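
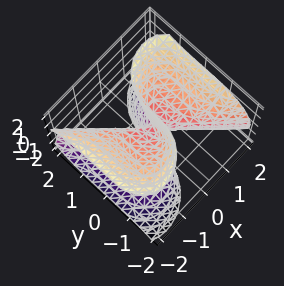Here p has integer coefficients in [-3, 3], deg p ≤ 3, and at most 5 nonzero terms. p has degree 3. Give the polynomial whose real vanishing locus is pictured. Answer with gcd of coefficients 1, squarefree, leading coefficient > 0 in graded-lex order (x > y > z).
2*x^3 - 3*x*z^2 + 2*y^3 + x*z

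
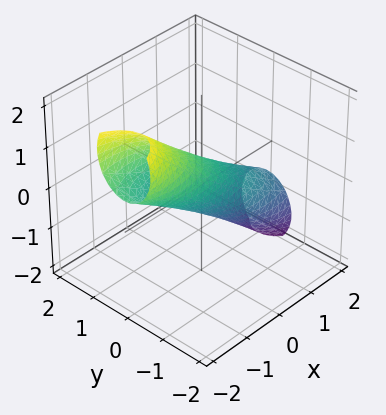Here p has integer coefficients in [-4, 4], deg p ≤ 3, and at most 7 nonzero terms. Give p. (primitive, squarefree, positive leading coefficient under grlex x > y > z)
x^2 + 3*x*z + 3*y^2 + 2*z^2 - 1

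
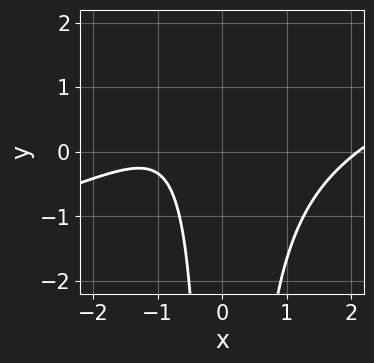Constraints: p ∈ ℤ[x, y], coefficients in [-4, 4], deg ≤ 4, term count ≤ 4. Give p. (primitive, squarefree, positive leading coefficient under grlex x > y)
x^3 - 3*x^2*y - 3*x - 3

1. Degree: a generic line meets the curve in up to 3 points, so deg p = 3.
2. Against the integer gridlines: no y-intercept at any integer in the box; the curve avoids every integer x-axis point in the box.
3. Assembling these constraints gives the stated polynomial.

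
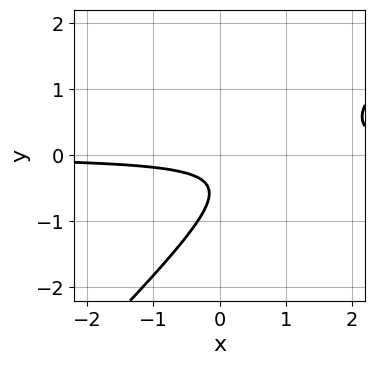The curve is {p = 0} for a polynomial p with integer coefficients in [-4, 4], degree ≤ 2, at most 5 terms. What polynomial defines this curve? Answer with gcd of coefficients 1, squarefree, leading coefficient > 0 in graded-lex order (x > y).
1. The degree is 2 — a generic line meets the curve in up to 2 points.
2. Reading off the gridlines: it misses every integer gridline on the y-axis; no x-intercept at any integer in the box.
3. Matching integer coefficients to the picture gives p.

3*x*y - 3*y^2 - 3*y - 1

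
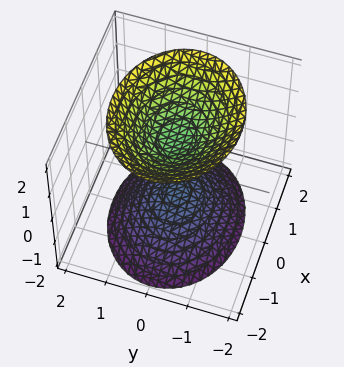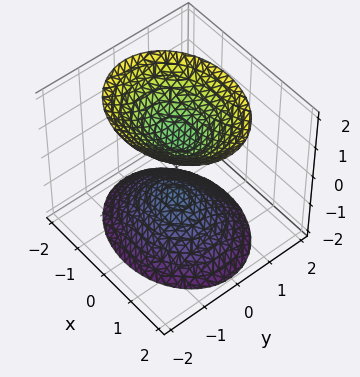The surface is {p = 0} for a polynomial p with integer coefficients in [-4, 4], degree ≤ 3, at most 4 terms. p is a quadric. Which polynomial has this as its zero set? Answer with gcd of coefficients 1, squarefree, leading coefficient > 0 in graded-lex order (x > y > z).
2*x^2 + 3*y^2 - 2*z^2 + 2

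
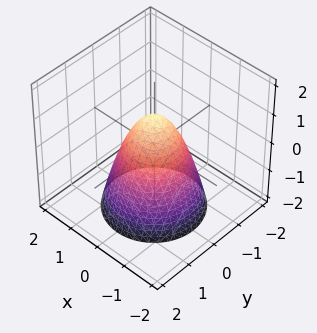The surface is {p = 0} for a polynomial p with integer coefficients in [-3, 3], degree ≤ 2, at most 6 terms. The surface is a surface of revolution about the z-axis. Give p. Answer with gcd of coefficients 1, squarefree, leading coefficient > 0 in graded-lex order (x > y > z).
3*x^2 + 3*y^2 + 2*z - 2

First, the degree is 2 — the shape is more complex than any degree-1 surface.
Next, symmetry: every cross-section ⟂ z is a circle, so x, y appear only via x² + y².
Then, from the visible intercepts: a circular section at z = -1 has radius between 1 and 2; one z-axis crossing is at z = 1.
Finally, putting this together gives p.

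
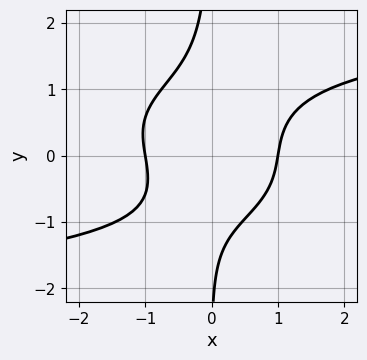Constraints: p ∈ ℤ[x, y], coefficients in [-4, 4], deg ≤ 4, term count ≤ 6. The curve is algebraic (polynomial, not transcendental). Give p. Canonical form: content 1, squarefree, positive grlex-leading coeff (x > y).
3*x*y^3 - 3*x^2 + y + 3

1. The degree is 4 — no degree-3 curve has this shape.
2. Observable constraints: the curve avoids every integer y-axis point in the box; the x-axis gridline crossings are at x ∈ {-1, 1}.
3. These observations pin down the coefficients.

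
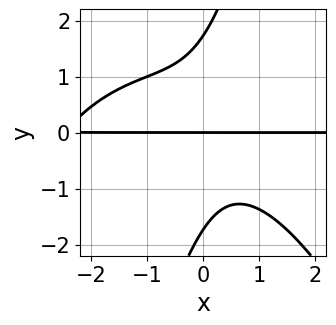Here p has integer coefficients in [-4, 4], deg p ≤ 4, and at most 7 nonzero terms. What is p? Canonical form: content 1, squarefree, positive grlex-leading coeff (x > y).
x^3*y + 2*x^2*y + 3*x*y^2 - y^3 + 3*y

(a) Degree: no degree-3 curve has this shape, so deg p = 4.
(b) Checking where it meets the axes: the visible x-axis segment lies entirely on the curve; it meets the y-axis at y = 0 (among the integer gridlines).
(c) Matching integer coefficients to the picture gives p.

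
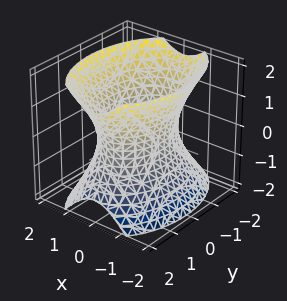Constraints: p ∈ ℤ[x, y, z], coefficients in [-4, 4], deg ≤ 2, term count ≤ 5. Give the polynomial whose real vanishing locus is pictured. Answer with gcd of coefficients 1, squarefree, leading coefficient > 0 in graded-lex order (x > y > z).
2*x^2 + y^2 - z^2 - 2

Degree: an hourglass — one-sheet hyperboloid; a quadric, so deg p = 2.
Symmetries: mirror symmetry x ↦ −x ⇒ only even powers of x; it's symmetric under z → −z, forcing even powers of z; the y ↦ −y reflection is a symmetry, so y appears only in even powers.
Against the integer gridlines: it misses every integer gridline on the z-axis; among the integer gridlines, it crosses the x-axis at x ∈ {-1, 1}.
Putting this together gives p.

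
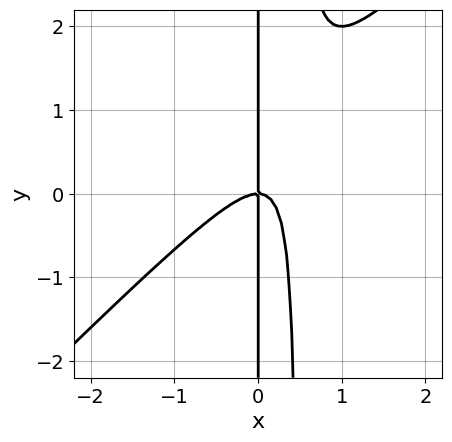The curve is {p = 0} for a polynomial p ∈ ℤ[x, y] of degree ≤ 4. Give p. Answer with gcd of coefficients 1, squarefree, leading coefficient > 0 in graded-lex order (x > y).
First, the degree is 3 — a generic line meets the curve in up to 3 points.
Next, against the integer gridlines: it meets the x-axis at x = 0 (among the integer gridlines); every point of the y-axis in the box is on the curve.
Finally, fitting integer coefficients to these (and the overall shape) gives p.

2*x^3 - 2*x^2*y + x*y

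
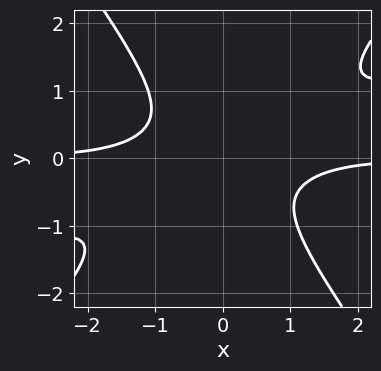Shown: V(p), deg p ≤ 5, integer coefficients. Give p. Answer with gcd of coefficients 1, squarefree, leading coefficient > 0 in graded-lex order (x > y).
1. The degree is 4 — no degree-3 curve has this shape.
2. Checking where it meets the axes: no y-intercept at any integer in the box; no x-intercept at any integer in the box.
3. These observations pin down the coefficients.

x^3*y - 3*x^2*y^2 + 2*y^4 + 2*y^2 + 1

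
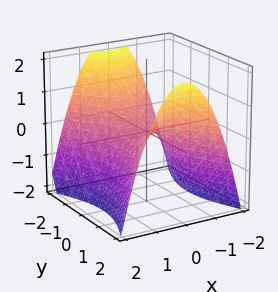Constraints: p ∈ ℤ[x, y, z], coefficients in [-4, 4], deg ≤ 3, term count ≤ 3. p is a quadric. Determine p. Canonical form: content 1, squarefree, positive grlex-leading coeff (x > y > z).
(a) The degree is 2 — a saddle surface; a quadric.
(b) Symmetries: mirror symmetry x ↦ −x ⇒ only even powers of x; mirror symmetry y ↦ −y ⇒ only even powers of y.
(c) From the axis intercepts and sections: it meets the z-axis at z = 0 (among the integer gridlines); it crosses the y-axis at the gridline y = 0; it meets the x-axis at x = 0 (among the integer gridlines).
(d) Together with the visible shape, these determine p as stated.

2*x^2 - y^2 + 2*z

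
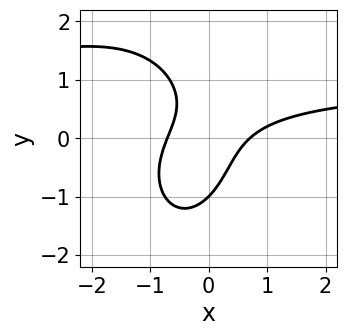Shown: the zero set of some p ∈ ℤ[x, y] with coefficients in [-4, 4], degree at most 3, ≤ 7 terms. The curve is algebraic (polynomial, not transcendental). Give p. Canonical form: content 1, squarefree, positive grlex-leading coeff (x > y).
(a) Degree: no degree-2 curve has this shape, so deg p = 3.
(b) From the visible intercepts: one y-axis crossing is at y = -1.
(c) Assembling these constraints gives the stated polynomial.

2*x^2*y + y^3 - 2*x^2 + 3*x*y + 1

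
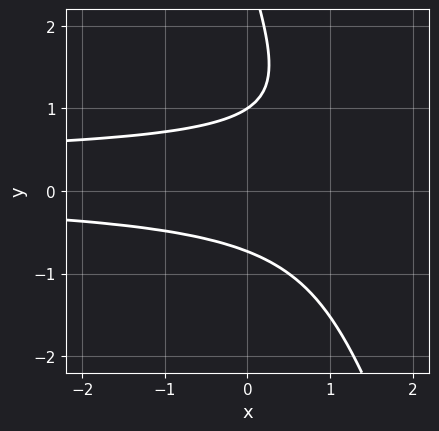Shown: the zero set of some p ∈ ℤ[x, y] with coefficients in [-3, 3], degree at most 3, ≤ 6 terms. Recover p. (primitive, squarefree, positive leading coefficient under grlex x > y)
3*x*y^2 + y^3 - x*y - 3*y^2 + 2

(a) deg p = 3.
(b) Observable constraints: the curve avoids every integer x-axis point in the box; it crosses the y-axis at the gridline y = 1.
(c) Together with the visible shape, these determine p as stated.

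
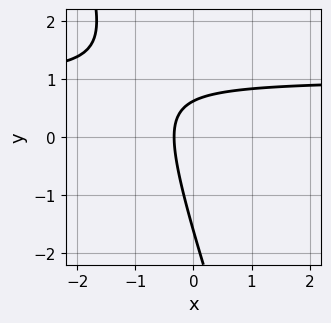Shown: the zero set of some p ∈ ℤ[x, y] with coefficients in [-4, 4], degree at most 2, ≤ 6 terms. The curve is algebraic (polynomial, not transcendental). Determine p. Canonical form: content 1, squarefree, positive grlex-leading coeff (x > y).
3*x*y + y^2 - 3*x + y - 1

First, degree: the shape is more complex than any degree-1 curve, so deg p = 2.
Finally, putting this together gives p.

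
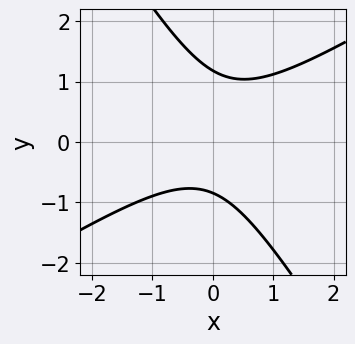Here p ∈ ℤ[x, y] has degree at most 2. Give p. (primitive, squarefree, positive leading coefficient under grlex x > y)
Degree: no degree-1 curve has this shape, so deg p = 2.
Reading off the gridlines: no x-intercept at any integer in the box.
Putting this together gives p.

3*x^2 - 3*x*y - 3*y^2 + y + 3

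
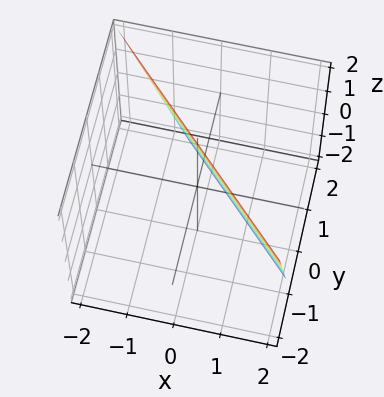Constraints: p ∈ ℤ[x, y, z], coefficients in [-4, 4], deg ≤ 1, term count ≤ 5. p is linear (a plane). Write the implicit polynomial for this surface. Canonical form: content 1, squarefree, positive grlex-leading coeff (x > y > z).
3*x + 3*y + z - 2

First, deg p = 1. Every cross-section is a straight line — this is a plane.
Then, observable constraints: it crosses the z-axis at the gridline z = 2.
Finally, fitting integer coefficients to these (and the overall shape) gives p.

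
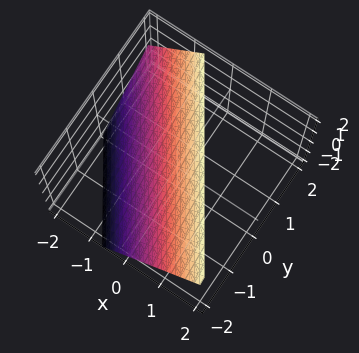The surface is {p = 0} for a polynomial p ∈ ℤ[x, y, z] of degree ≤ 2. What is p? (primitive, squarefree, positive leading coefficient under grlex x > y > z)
1. The degree is 1 — the surface is flat (a plane).
2. Against the integer gridlines: it crosses the y-axis at the gridline y = -1; one z-axis crossing is at z = 1.
3. Fitting integer coefficients to these (and the overall shape) gives p.

3*x + 2*y - 2*z + 2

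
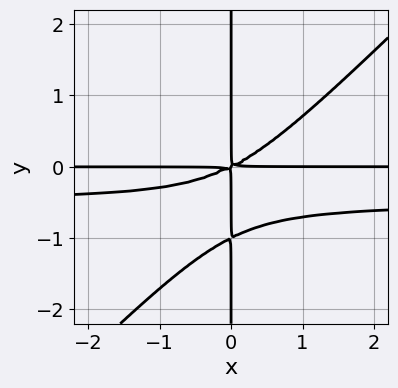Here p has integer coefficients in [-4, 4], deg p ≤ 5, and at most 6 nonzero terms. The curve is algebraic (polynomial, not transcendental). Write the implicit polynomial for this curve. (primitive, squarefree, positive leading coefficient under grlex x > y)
First, degree: no degree-3 curve has this shape, so deg p = 4.
Next, from the visible intercepts: the visible x-axis segment lies entirely on the curve; every point of the y-axis in the box is on the curve.
Finally, matching integer coefficients to the picture gives p.

2*x^2*y^2 - 2*x*y^3 + x^2*y - 2*x*y^2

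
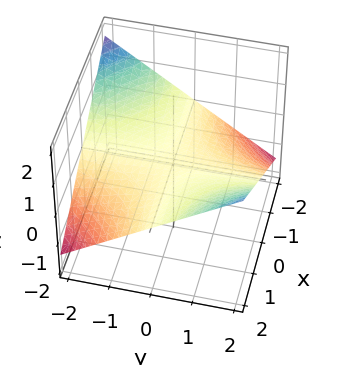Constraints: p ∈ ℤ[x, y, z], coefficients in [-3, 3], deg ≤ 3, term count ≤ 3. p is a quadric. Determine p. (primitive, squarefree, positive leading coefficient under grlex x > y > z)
x*y - 3*z

(a) deg p = 2. A saddle surface; a quadric.
(b) Observable constraints: the visible x-axis segment lies entirely on the surface; the visible y-axis segment lies entirely on the surface.
(c) Fitting integer coefficients to these (and the overall shape) gives p.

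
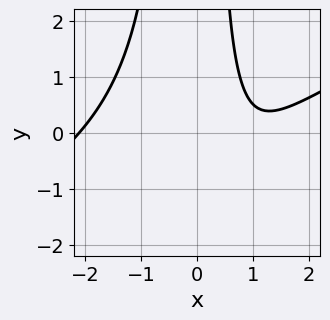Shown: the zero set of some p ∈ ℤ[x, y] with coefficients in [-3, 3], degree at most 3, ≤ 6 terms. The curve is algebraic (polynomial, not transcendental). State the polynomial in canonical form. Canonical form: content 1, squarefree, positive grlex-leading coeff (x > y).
(a) deg p = 3. No degree-2 curve has this shape.
(b) Against the integer gridlines: the curve avoids every integer y-axis point in the box; no x-intercept at any integer in the box.
(c) Fitting integer coefficients to these (and the overall shape) gives p.

x^3 - 2*x^2*y - 3*x + 3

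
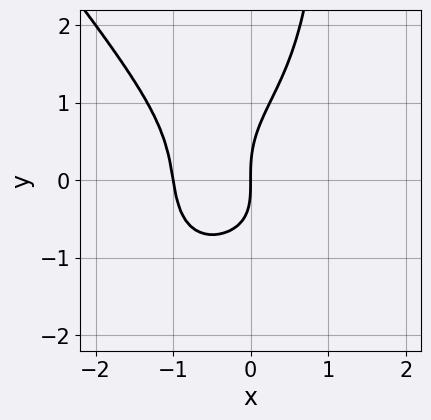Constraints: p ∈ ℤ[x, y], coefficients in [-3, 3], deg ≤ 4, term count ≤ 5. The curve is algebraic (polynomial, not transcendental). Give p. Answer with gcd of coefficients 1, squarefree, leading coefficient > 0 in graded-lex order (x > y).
(a) deg p = 4. A generic line meets the curve in up to 4 points.
(b) Observable constraints: the x-axis gridline crossings are at x ∈ {-1, 0}; it crosses the y-axis at the gridline y = 0.
(c) The integer polynomial consistent with all of this is the stated p.

2*x^4 + x*y^3 - y^3 + x*y + 2*x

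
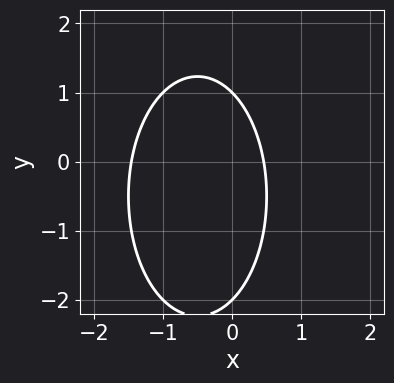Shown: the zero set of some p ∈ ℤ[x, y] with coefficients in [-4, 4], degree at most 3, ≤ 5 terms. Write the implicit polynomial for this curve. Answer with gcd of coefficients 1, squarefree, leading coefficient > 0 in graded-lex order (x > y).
(a) deg p = 2. The shape is more complex than any degree-1 curve.
(b) From the visible intercepts: the y-axis gridline crossings are at y ∈ {-2, 1}.
(c) Putting this together gives p.

3*x^2 + y^2 + 3*x + y - 2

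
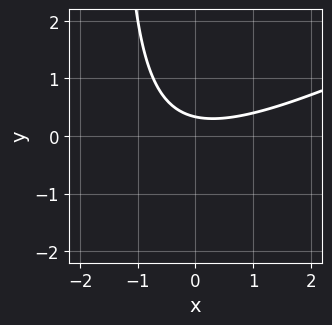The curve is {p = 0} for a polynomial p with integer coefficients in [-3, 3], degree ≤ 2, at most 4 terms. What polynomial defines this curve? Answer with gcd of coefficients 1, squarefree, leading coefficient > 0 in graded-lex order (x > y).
x^2 - 2*x*y - 3*y + 1

deg p = 2.
From the visible intercepts: no x-intercept at any integer in the box.
These observations pin down the coefficients.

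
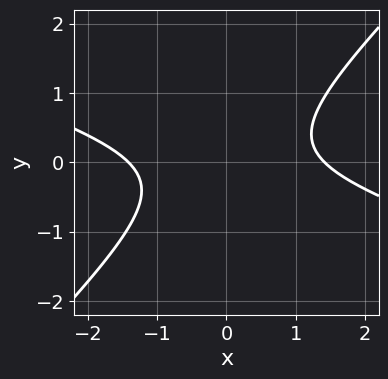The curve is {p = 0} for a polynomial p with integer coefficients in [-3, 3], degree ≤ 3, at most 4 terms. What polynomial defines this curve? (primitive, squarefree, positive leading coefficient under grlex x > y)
First, degree: the shape is more complex than any degree-1 curve, so deg p = 2.
Then, against the integer gridlines: no y-intercept at any integer in the box.
Finally, putting this together gives p.

x^2 + 2*x*y - 3*y^2 - 2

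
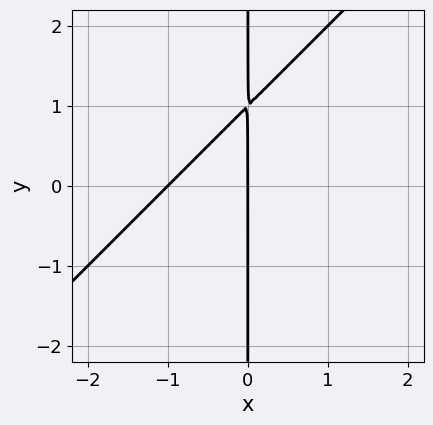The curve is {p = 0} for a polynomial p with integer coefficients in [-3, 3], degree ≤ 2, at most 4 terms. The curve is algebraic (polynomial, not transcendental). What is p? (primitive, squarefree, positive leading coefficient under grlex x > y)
deg p = 2. A generic line meets the curve in up to 2 points.
Reading off the gridlines: among the integer gridlines, it crosses the x-axis at x ∈ {-1, 0}; the visible y-axis segment lies entirely on the curve.
These observations pin down the coefficients.

x^2 - x*y + x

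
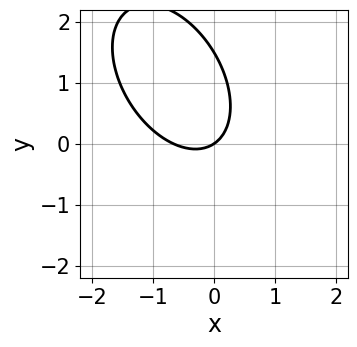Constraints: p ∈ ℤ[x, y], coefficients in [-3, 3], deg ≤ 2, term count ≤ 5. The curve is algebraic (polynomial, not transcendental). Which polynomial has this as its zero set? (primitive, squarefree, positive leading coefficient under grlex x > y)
3*x^2 + 2*x*y + 2*y^2 + 2*x - 3*y

First, deg p = 2.
Then, checking where it meets the axes: one y-axis crossing is at y = 0; it meets the x-axis at x = 0 (among the integer gridlines).
Finally, fitting integer coefficients to these (and the overall shape) gives p.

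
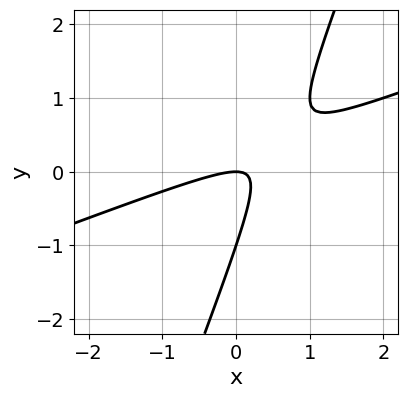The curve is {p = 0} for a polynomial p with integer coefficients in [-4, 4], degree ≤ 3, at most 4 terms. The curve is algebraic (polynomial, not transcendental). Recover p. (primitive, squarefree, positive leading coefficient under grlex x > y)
(a) deg p = 2. No degree-1 curve has this shape.
(b) From the axis intercepts and sections: it meets the x-axis at x = 0 (among the integer gridlines); among the integer gridlines, it crosses the y-axis at y ∈ {-1, 0}.
(c) Solving for integer coefficients yields p as stated.

x^2 - 3*x*y + y^2 + y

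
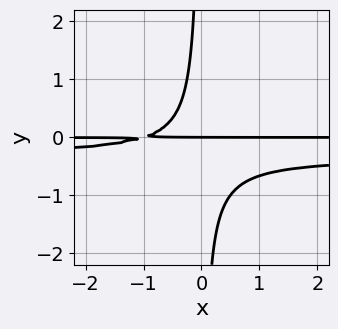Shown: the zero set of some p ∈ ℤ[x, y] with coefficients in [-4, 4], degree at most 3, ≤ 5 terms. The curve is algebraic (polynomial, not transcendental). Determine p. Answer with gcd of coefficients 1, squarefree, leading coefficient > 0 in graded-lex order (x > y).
3*x*y^2 + x*y + y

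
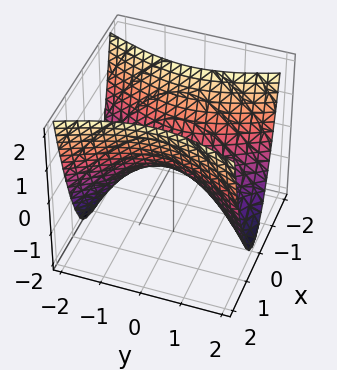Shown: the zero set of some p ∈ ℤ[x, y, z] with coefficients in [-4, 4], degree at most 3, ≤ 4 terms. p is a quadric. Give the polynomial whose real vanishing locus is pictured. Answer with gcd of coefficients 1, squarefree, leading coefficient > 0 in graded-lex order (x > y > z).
1. Degree: a saddle surface; a quadric, so deg p = 2.
2. Symmetries: mirror symmetry y ↦ −y ⇒ only even powers of y; the x ↦ −x reflection is a symmetry, so x appears only in even powers.
3. Against the integer gridlines: it crosses the y-axis at the gridline y = 0; it meets the x-axis at x = 0 (among the integer gridlines); it meets the z-axis at z = 0 (among the integer gridlines).
4. Fitting integer coefficients to these (and the overall shape) gives p.

3*x^2 - y^2 - 2*z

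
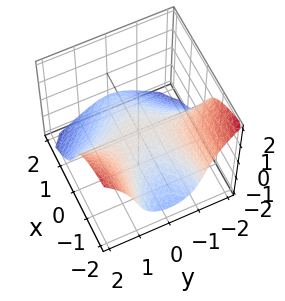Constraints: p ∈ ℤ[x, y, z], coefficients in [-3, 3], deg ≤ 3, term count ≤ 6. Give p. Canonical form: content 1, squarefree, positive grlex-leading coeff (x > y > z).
2*x*y^2 + z^3 + x^2 + 3*z

First, deg p = 3. A generic line meets the surface in up to 3 points.
Then, against the integer gridlines: every point of the y-axis in the box is on the surface; it crosses the z-axis at the gridline z = 0; it crosses the x-axis at the gridline x = 0.
Finally, together with the visible shape, these determine p as stated.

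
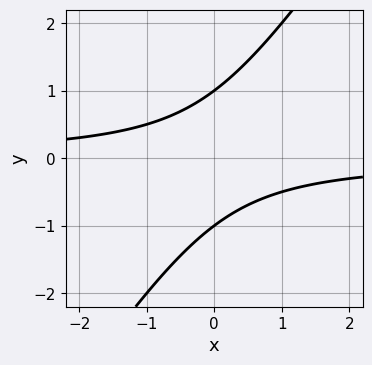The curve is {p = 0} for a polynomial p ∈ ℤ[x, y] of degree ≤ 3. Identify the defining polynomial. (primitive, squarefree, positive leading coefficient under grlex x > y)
3*x*y - 2*y^2 + 2

1. deg p = 2. No degree-1 curve has this shape.
2. Observable constraints: the y-axis gridline crossings are at y ∈ {-1, 1}; the curve avoids every integer x-axis point in the box.
3. Assembling these constraints gives the stated polynomial.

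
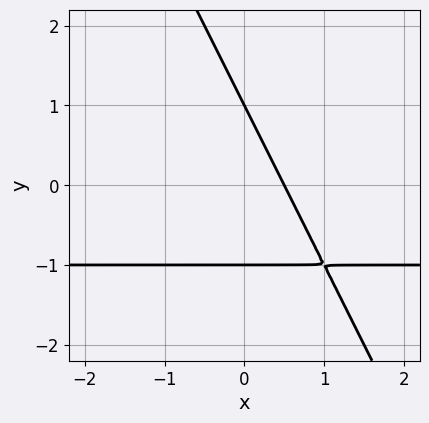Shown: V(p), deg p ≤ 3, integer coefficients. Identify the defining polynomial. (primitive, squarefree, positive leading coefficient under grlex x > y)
First, the degree is 2 — the shape is more complex than any degree-1 curve.
Then, checking where it meets the axes: the y-axis gridline crossings are at y ∈ {-1, 1}.
Finally, assembling these constraints gives the stated polynomial.

2*x*y + y^2 + 2*x - 1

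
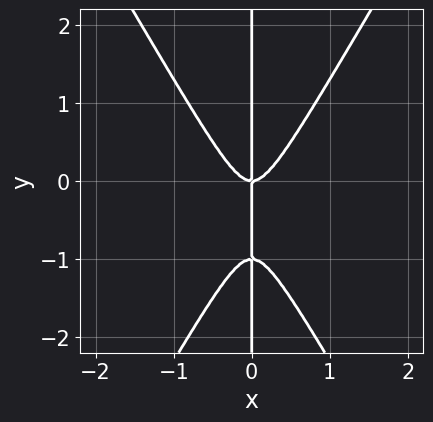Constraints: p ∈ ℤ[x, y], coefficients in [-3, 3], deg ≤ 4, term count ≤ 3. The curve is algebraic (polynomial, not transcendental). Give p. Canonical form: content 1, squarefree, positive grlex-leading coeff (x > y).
First, deg p = 3. No degree-2 curve has this shape.
Then, from the axis intercepts and sections: every point of the y-axis in the box is on the curve; it crosses the x-axis at the gridline x = 0.
Finally, assembling these constraints gives the stated polynomial.

3*x^3 - x*y^2 - x*y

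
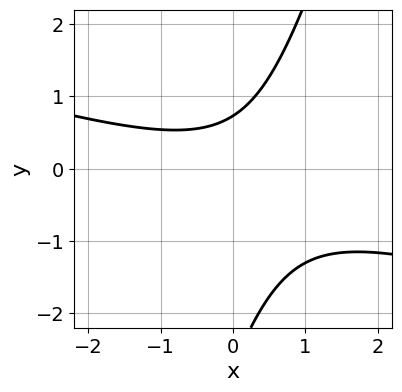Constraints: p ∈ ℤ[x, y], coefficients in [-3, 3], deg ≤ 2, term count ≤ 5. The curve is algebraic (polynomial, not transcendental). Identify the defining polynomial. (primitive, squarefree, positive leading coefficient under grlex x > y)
x^2 + 3*x*y - y^2 - 2*y + 2

First, the degree is 2 — a generic line meets the curve in up to 2 points.
Next, checking where it meets the axes: the curve avoids every integer x-axis point in the box.
Finally, assembling these constraints gives the stated polynomial.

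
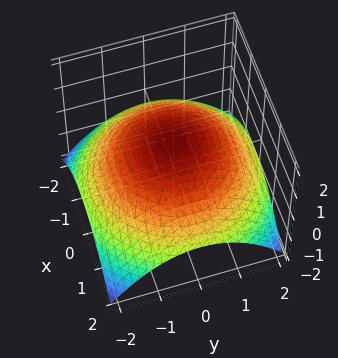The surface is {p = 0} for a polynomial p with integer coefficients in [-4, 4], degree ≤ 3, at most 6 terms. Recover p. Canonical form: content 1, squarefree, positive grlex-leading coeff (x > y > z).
x^2 + y^2 + 3*z - 3

The degree is 2 — a generic line meets the surface in up to 2 points.
Symmetries: the z-axis is an axis of rotation, so x and y enter only as x² + y².
From the visible intercepts: a circular section at z = 0 has radius between 1 and 2; one z-axis crossing is at z = 1.
Matching integer coefficients to the picture gives p.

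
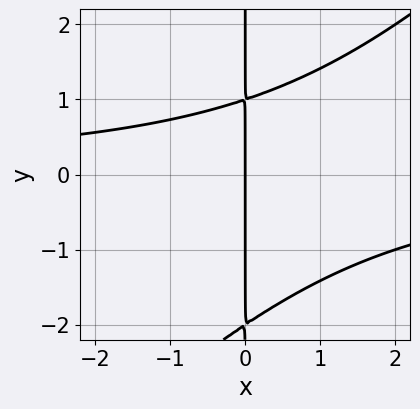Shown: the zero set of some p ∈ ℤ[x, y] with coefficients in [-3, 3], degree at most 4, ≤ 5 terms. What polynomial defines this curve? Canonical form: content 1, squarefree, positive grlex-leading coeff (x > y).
deg p = 3. A generic line meets the curve in up to 3 points.
Observable constraints: every point of the y-axis in the box is on the curve; one x-axis crossing is at x = 0.
Putting this together gives p.

x^2*y - x*y^2 - x*y + 2*x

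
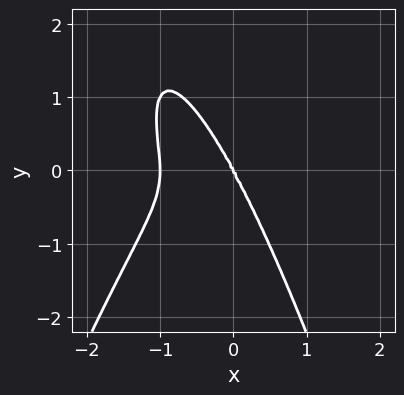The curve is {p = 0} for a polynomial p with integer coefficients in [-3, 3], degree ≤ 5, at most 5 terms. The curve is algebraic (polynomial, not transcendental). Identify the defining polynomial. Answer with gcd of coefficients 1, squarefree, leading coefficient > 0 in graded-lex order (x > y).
3*x^4 + 3*x^3 + x*y^2 + y^3

(a) Degree: the shape is more complex than any degree-3 curve, so deg p = 4.
(b) Checking where it meets the axes: it meets the y-axis at y = 0 (among the integer gridlines); the x-axis gridline crossings are at x ∈ {-1, 0}.
(c) Assembling these constraints gives the stated polynomial.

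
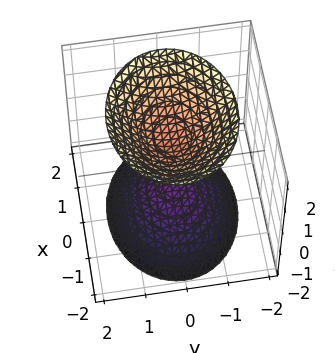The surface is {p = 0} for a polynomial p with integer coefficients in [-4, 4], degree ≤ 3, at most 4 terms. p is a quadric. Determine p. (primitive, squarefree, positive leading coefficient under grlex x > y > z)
2*x^2 + 3*y^2 - 2*z^2 + 2

(a) The picture has 2 separate pieces. They look like related sheets of one shape, so recover p as a whole.
(b) The degree is 2 — two sheets facing apart; a quadric.
(c) Symmetries: the y ↦ −y reflection is a symmetry, so y appears only in even powers; it's symmetric under z → −z, forcing even powers of z; the x ↦ −x reflection is a symmetry, so x appears only in even powers.
(d) Against the integer gridlines: it misses every integer gridline on the x-axis; it misses every integer gridline on the y-axis; the z-axis gridline crossings are at z ∈ {-1, 1}.
(e) Putting this together gives p.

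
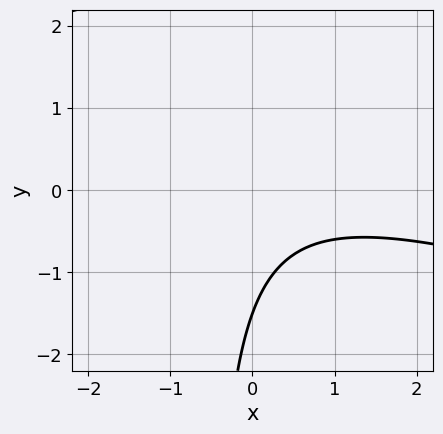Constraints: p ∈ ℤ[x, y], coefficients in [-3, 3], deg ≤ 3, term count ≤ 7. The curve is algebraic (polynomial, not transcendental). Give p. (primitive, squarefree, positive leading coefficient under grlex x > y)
x^2 + 3*x*y - x + 2*y + 3

The degree is 2 — the shape is more complex than any degree-1 curve.
Observable constraints: no x-intercept at any integer in the box.
Solving for integer coefficients yields p as stated.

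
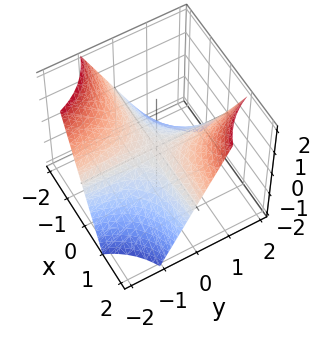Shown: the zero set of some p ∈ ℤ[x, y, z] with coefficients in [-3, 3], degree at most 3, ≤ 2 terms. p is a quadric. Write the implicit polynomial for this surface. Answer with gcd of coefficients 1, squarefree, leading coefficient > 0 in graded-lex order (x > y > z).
x*y - z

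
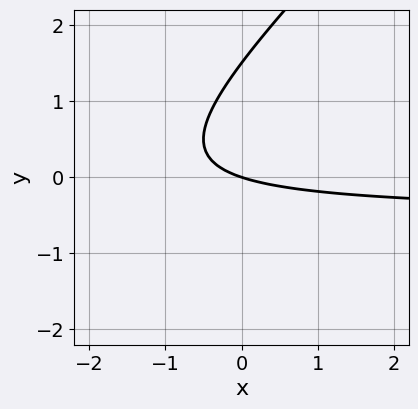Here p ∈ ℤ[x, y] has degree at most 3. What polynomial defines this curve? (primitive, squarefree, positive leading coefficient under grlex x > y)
Degree: the shape is more complex than any degree-1 curve, so deg p = 2.
Reading off the gridlines: it meets the x-axis at x = 0 (among the integer gridlines); it crosses the y-axis at the gridline y = 0.
Together with the visible shape, these determine p as stated.

2*x*y - 2*y^2 + x + 3*y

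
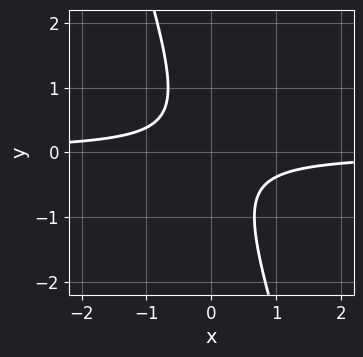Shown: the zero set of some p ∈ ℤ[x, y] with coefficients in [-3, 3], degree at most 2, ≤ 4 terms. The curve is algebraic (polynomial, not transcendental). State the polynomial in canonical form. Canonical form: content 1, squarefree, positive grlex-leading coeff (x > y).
3*x*y + y^2 + 1

Degree: a generic line meets the curve in up to 2 points, so deg p = 2.
From the axis intercepts and sections: the curve avoids every integer x-axis point in the box; it misses every integer gridline on the y-axis.
Together with the visible shape, these determine p as stated.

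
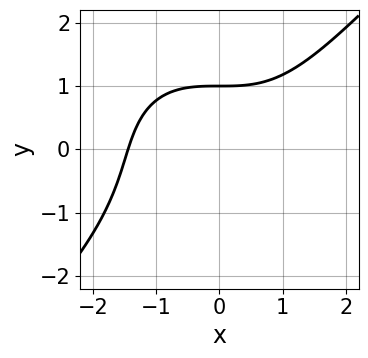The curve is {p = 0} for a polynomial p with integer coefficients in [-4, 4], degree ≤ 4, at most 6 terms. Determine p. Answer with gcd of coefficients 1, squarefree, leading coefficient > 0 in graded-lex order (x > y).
The degree is 3 — a generic line meets the curve in up to 3 points.
Observable constraints: it crosses the y-axis at the gridline y = 1.
Putting this together gives p.

x^3 - y^3 - 2*y + 3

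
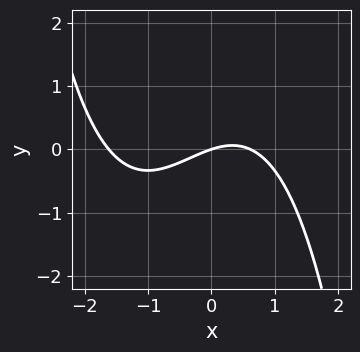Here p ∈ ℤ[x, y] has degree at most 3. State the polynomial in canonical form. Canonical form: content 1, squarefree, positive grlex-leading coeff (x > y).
(a) The degree is 3 — a generic line meets the curve in up to 3 points.
(b) Observable constraints: it meets the y-axis at y = 0 (among the integer gridlines); it meets the x-axis at x = 0 (among the integer gridlines).
(c) Together with the visible shape, these determine p as stated.

x^3 + x^2 - x + 3*y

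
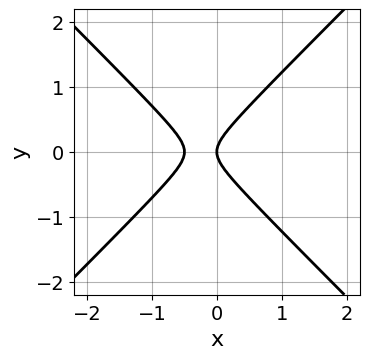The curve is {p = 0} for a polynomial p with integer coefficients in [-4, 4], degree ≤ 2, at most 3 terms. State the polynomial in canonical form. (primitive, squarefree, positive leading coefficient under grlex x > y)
1. The degree is 2 — the shape is more complex than any degree-1 curve.
2. Symmetries: mirror symmetry y ↦ −y ⇒ only even powers of y.
3. From the visible intercepts: it crosses the x-axis at the gridline x = 0; it meets the y-axis at y = 0 (among the integer gridlines).
4. Matching integer coefficients to the picture gives p.

2*x^2 - 2*y^2 + x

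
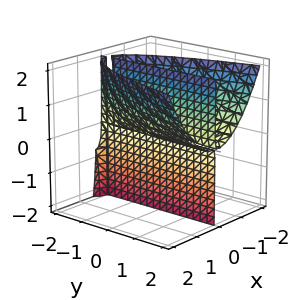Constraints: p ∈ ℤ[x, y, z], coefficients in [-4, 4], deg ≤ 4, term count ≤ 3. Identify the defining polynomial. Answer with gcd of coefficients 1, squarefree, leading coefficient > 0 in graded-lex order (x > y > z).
1. There are 3 components.
2. deg p = 3.
3. From the axis intercepts and sections: the visible z-axis segment lies entirely on the surface; the visible y-axis segment lies entirely on the surface; one x-axis crossing is at x = 0.
4. The integer polynomial consistent with all of this is the stated p.

2*x^3 - x*y*z - 2*x*z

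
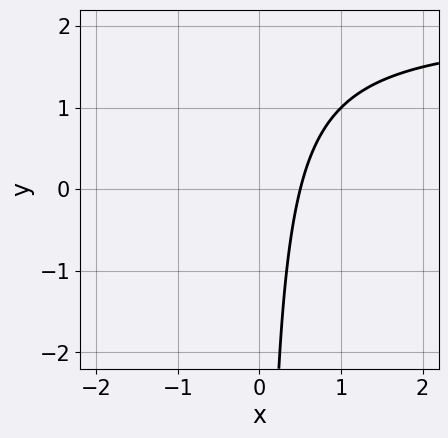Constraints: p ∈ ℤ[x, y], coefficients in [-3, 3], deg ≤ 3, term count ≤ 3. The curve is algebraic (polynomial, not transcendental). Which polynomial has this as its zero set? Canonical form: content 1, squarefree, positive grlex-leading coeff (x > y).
x*y - 2*x + 1

(a) Degree: a generic line meets the curve in up to 2 points, so deg p = 2.
(b) From the visible intercepts: the curve avoids every integer y-axis point in the box.
(c) Solving for integer coefficients yields p as stated.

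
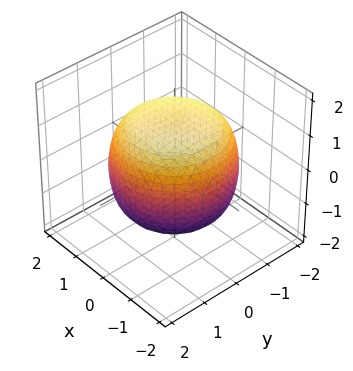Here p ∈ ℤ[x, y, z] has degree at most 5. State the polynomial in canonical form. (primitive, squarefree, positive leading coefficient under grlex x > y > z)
x^4 + 2*x^2*y^2 + y^4 - x^2 - y^2 + 2*z^2 - 3

(a) Degree: a generic line meets the surface in up to 4 points, so deg p = 4.
(b) Symmetries: the surface is invariant under rotation about z: p = q(x² + y², z).
(c) Against the integer gridlines: a circular section at z = -1 has radius between 1 and 2.
(d) Putting this together gives p.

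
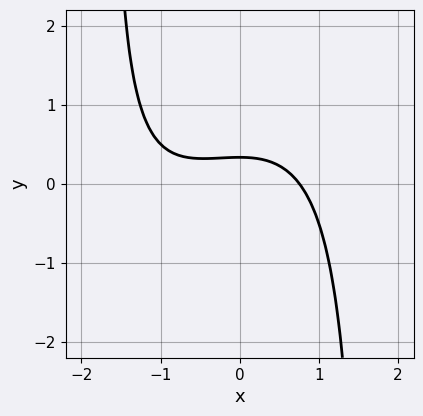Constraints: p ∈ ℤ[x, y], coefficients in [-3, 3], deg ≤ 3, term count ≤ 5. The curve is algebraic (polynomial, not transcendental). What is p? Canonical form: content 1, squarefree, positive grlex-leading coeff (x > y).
First, degree: the shape is more complex than any degree-2 curve, so deg p = 3.
Finally, matching integer coefficients to the picture gives p.

x^3 - x^2*y + x^2 + 3*y - 1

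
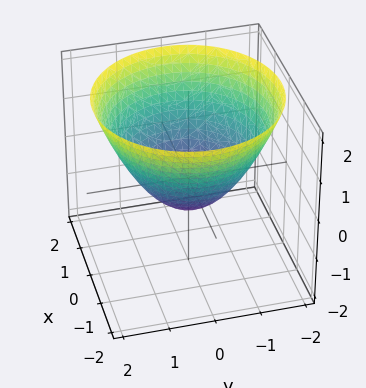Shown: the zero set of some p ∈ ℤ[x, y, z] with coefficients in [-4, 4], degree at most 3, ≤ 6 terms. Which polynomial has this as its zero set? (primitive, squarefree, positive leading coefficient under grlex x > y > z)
2*x^2 + 2*y^2 - 3*z - 2

(a) The degree is 2 — the shape is more complex than any degree-1 surface.
(b) Symmetries: the surface is invariant under rotation about z: p = q(x² + y², z).
(c) Against the integer gridlines: among the integer gridlines, it crosses the y-axis at y ∈ {-1, 1}; the x-axis gridline crossings are at x ∈ {-1, 1}; a circular section at z = 0 has radius exactly 1.
(d) Putting this together gives p.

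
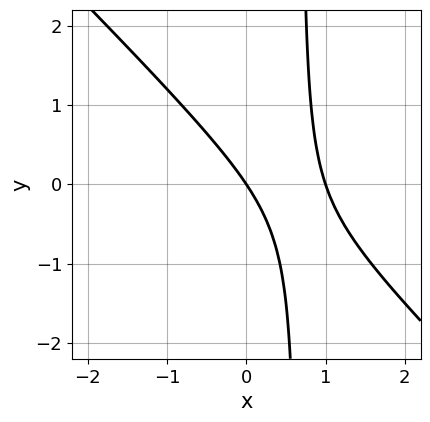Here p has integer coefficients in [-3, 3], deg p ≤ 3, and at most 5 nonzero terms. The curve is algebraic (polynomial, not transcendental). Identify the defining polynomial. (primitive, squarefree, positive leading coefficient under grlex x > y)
First, deg p = 2.
Next, from the axis intercepts and sections: it crosses the y-axis at the gridline y = 0; among the integer gridlines, it crosses the x-axis at x ∈ {0, 1}.
Finally, putting this together gives p.

3*x^2 + 3*x*y - 3*x - 2*y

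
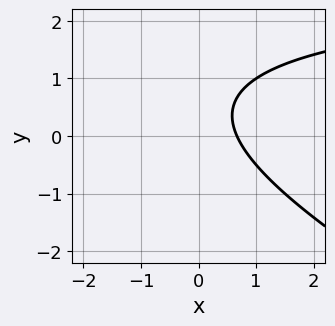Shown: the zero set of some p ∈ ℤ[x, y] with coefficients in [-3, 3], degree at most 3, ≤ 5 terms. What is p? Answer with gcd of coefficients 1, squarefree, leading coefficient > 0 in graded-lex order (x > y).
First, degree: no degree-1 curve has this shape, so deg p = 2.
Next, against the integer gridlines: the curve avoids every integer y-axis point in the box.
Finally, these observations pin down the coefficients.

x*y + 2*y^2 - 3*x - 2*y + 2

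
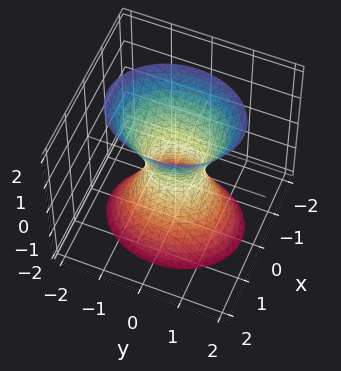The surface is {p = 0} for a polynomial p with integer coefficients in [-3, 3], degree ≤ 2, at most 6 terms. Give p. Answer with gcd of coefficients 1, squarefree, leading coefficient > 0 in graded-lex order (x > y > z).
3*x^2 + 2*y^2 - z^2 - 1

deg p = 2.
Symmetries: mirror symmetry z ↦ −z ⇒ only even powers of z; it's symmetric under y → −y, forcing even powers of y; the x ↦ −x reflection is a symmetry, so x appears only in even powers.
Checking where it meets the axes: it misses every integer gridline on the z-axis.
Solving for integer coefficients yields p as stated.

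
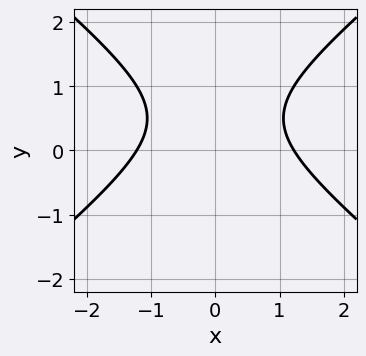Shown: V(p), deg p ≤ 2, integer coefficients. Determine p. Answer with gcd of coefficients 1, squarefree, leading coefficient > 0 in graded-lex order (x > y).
(a) The degree is 2 — the shape is more complex than any degree-1 curve.
(b) Symmetries: mirror symmetry x ↦ −x ⇒ only even powers of x.
(c) Against the integer gridlines: no y-intercept at any integer in the box.
(d) Assembling these constraints gives the stated polynomial.

2*x^2 - 3*y^2 + 3*y - 3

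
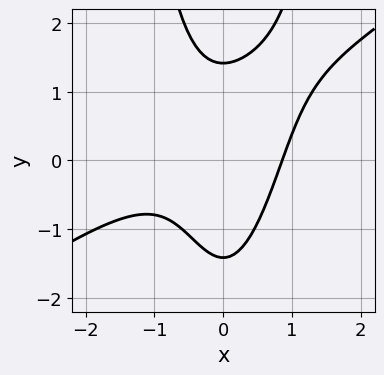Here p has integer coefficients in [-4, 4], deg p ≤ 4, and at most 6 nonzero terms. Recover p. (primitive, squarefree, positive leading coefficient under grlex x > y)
2*x^3 - 3*x^2*y + x^2 + y^2 - 2

1. deg p = 3. A generic line meets the curve in up to 3 points.
2. Putting this together gives p.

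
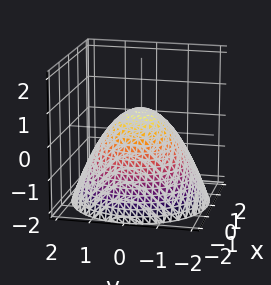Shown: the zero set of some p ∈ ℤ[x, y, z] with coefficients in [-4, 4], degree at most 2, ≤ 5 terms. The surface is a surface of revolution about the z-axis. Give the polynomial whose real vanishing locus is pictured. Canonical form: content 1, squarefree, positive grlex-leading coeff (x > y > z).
2*x^2 + 2*y^2 + 3*z - 2

(a) Degree: no degree-1 surface has this shape, so deg p = 2.
(b) Symmetries: rotational symmetry about the z-axis ⇒ p depends on x, y only through x² + y².
(c) From the visible intercepts: the y-axis gridline crossings are at y ∈ {-1, 1}; among the integer gridlines, it crosses the x-axis at x ∈ {-1, 1}; a circular section at z = -1 has radius between 1 and 2.
(d) Matching integer coefficients to the picture gives p.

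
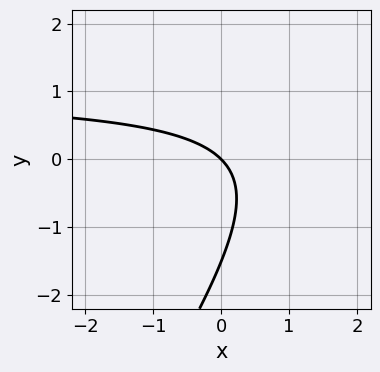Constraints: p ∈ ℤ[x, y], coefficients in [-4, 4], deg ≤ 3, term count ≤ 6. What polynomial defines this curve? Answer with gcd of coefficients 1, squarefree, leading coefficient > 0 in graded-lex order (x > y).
3*x*y - 2*y^2 - 3*x - 3*y

(a) Degree: no degree-1 curve has this shape, so deg p = 2.
(b) Reading off the gridlines: one y-axis crossing is at y = 0; it meets the x-axis at x = 0 (among the integer gridlines).
(c) Together with the visible shape, these determine p as stated.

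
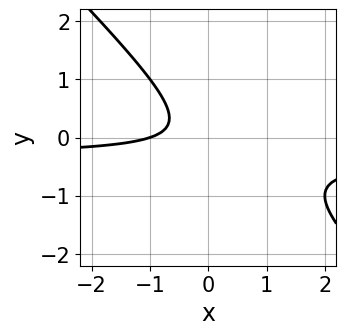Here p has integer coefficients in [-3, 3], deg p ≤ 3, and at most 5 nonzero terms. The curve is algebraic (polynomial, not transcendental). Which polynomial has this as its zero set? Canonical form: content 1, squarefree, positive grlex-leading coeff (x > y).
3*x*y + 3*y^2 + x + 1

(a) Degree: no degree-1 curve has this shape, so deg p = 2.
(b) Against the integer gridlines: it misses every integer gridline on the y-axis; it meets the x-axis at x = -1 (among the integer gridlines).
(c) Assembling these constraints gives the stated polynomial.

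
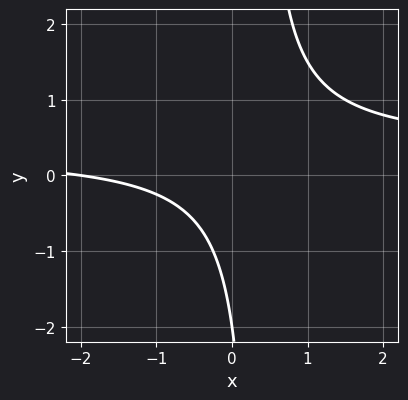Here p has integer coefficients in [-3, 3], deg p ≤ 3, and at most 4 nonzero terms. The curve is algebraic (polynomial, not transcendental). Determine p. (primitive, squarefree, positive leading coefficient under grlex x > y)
3*x*y - x - y - 2

First, the degree is 2 — a generic line meets the curve in up to 2 points.
Then, against the integer gridlines: it crosses the x-axis at the gridline x = -2; one y-axis crossing is at y = -2.
Finally, solving for integer coefficients yields p as stated.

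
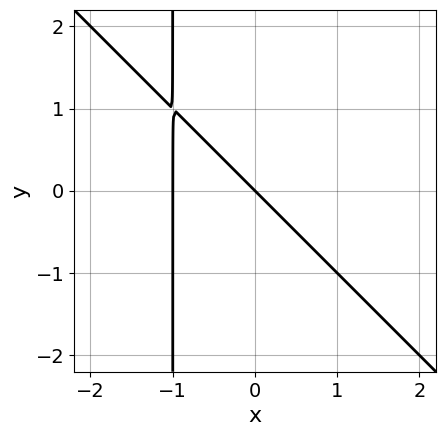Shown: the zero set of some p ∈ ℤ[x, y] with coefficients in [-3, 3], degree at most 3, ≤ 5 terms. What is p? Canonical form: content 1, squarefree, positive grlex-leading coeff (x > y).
1. Degree: the shape is more complex than any degree-1 curve, so deg p = 2.
2. From the axis intercepts and sections: among the integer gridlines, it crosses the x-axis at x ∈ {-1, 0}; it crosses the y-axis at the gridline y = 0.
3. Putting this together gives p.

x^2 + x*y + x + y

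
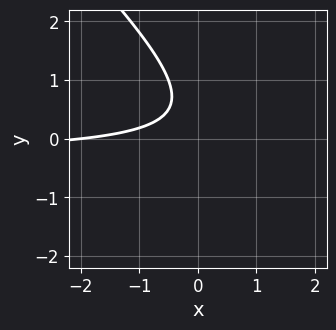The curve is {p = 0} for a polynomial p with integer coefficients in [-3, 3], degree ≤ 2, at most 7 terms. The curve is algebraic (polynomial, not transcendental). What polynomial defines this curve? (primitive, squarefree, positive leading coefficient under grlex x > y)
3*x*y + 3*y^2 + x - 3*y + 2

(a) The degree is 2 — no degree-1 curve has this shape.
(b) From the axis intercepts and sections: it meets the x-axis at x = -2 (among the integer gridlines); it misses every integer gridline on the y-axis.
(c) Fitting integer coefficients to these (and the overall shape) gives p.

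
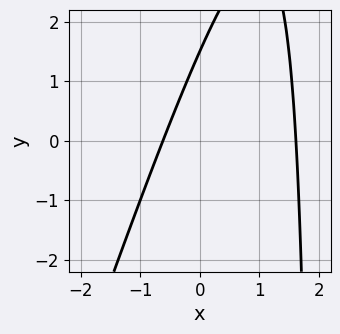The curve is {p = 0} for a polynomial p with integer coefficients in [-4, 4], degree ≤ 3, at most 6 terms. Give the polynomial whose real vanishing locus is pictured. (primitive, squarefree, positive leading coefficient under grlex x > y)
3*x^2 - x*y - 3*x + 2*y - 3

(a) deg p = 2. No degree-1 curve has this shape.
(b) Solving for integer coefficients yields p as stated.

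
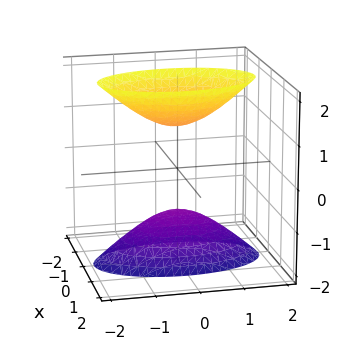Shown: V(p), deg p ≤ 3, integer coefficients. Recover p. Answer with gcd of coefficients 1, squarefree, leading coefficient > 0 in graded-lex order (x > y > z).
(a) There are 2 components. Treating them together as one polynomial.
(b) Degree: two sheets facing apart; a quadric, so deg p = 2.
(c) Symmetries: mirror symmetry y ↦ −y ⇒ only even powers of y; mirror symmetry x ↦ −x ⇒ only even powers of x; mirror symmetry z ↦ −z ⇒ only even powers of z.
(d) From the visible intercepts: it misses every integer gridline on the y-axis; among the integer gridlines, it crosses the z-axis at z ∈ {-1, 1}; no x-intercept at any integer in the box.
(e) Solving for integer coefficients yields p as stated.

3*x^2 + y^2 - z^2 + 1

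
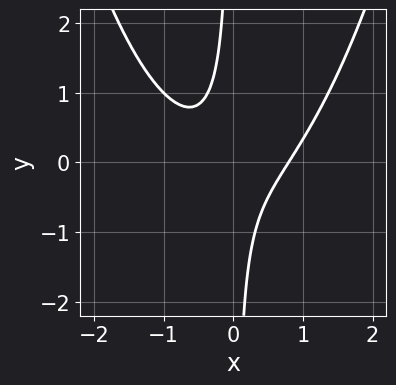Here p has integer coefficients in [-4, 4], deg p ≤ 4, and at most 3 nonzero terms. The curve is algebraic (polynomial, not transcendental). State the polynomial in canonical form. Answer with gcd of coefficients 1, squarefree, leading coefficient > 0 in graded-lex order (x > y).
2*x^3 - 3*x*y - 1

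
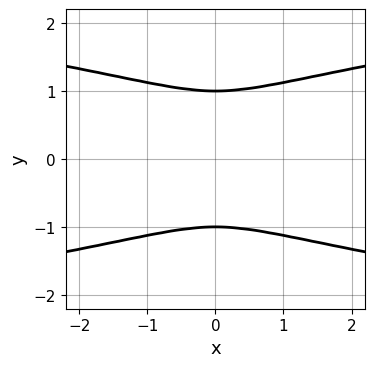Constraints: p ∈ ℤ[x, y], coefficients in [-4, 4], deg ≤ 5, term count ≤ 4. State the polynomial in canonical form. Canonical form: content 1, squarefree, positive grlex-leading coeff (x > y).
3*y^4 - x^2 - 3*y^2

The degree is 4 — a generic line meets the curve in up to 4 points.
Symmetries: mirror symmetry x ↦ −x ⇒ only even powers of x; mirror symmetry y ↦ −y ⇒ only even powers of y.
Against the integer gridlines: among the integer gridlines, it crosses the y-axis at y ∈ {-1, 1}.
These observations pin down the coefficients.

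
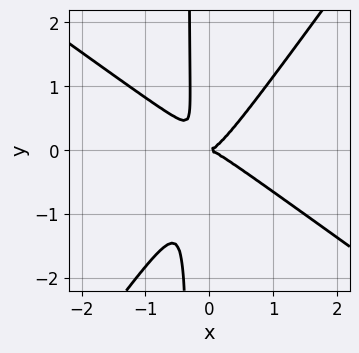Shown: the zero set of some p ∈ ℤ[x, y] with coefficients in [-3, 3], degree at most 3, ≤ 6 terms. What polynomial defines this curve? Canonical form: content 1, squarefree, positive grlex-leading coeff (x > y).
(a) Degree: a generic line meets the curve in up to 3 points, so deg p = 3.
(b) Checking where it meets the axes: it meets the y-axis at y = 0 (among the integer gridlines); it meets the x-axis at x = 0 (among the integer gridlines).
(c) Putting this together gives p.

3*x^3 + 2*x^2*y - 3*x*y^2 - y^2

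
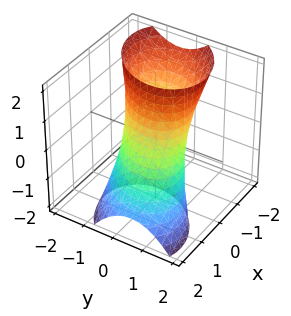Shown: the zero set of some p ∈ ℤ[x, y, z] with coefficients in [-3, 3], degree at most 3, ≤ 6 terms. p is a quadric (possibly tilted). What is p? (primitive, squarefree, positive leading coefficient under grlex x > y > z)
First, degree: the shape is more complex than any degree-1 surface, so deg p = 2.
Then, against the integer gridlines: the y-axis gridline crossings are at y ∈ {-1, 1}; among the integer gridlines, it crosses the x-axis at x ∈ {-1, 1}.
Finally, matching integer coefficients to the picture gives p.

2*x^2 - x*y + 2*x*z + 2*y^2 - 2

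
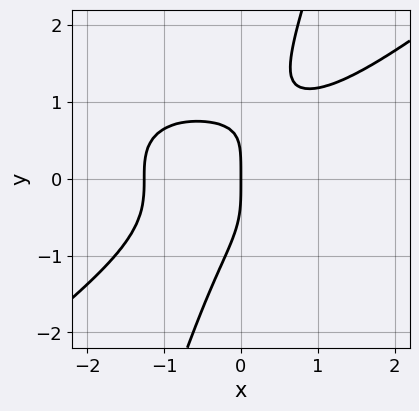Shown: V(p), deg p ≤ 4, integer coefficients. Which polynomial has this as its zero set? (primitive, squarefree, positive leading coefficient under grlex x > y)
x^4 - 3*x*y^3 + y^4 + 2*x

(a) The degree is 4 — no degree-3 curve has this shape.
(b) Against the integer gridlines: it crosses the x-axis at the gridline x = 0; it crosses the y-axis at the gridline y = 0.
(c) Solving for integer coefficients yields p as stated.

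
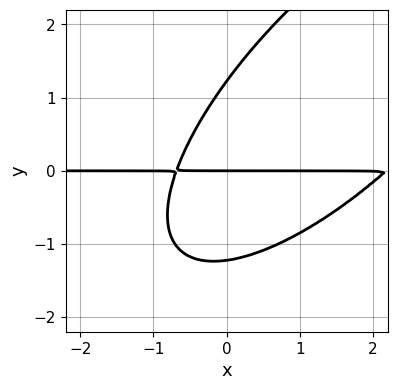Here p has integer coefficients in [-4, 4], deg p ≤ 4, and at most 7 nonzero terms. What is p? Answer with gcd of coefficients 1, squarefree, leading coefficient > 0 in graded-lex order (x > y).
1. The degree is 3 — the shape is more complex than any degree-2 curve.
2. From the axis intercepts and sections: one y-axis crossing is at y = 0; every point of the x-axis in the box is on the curve.
3. Fitting integer coefficients to these (and the overall shape) gives p.

2*x^2*y - 3*x*y^2 + 2*y^3 - 3*x*y - 3*y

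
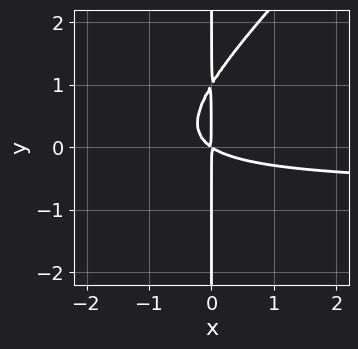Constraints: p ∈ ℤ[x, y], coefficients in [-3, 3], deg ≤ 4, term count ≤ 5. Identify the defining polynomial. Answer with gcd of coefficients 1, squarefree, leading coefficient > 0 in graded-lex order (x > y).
3*x^2*y - 3*x*y^2 + 2*x^2 + 3*x*y

(a) The degree is 3 — no degree-2 curve has this shape.
(b) Reading off the gridlines: every point of the y-axis in the box is on the curve.
(c) Together with the visible shape, these determine p as stated.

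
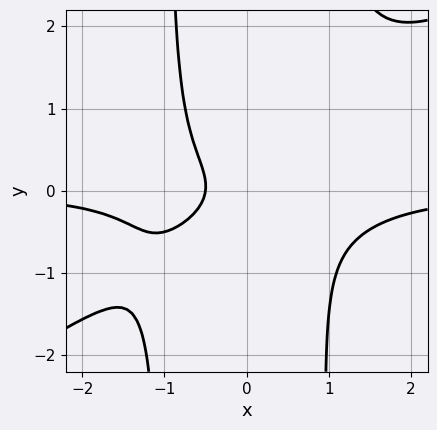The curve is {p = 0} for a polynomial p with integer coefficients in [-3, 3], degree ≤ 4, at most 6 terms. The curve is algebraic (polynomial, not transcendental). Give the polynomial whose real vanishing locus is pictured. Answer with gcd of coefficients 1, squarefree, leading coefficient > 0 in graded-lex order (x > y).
Degree: a generic line meets the curve in up to 4 points, so deg p = 4.
Checking where it meets the axes: no y-intercept at any integer in the box.
The integer polynomial consistent with all of this is the stated p.

2*x^3*y - 3*x^2*y^2 + 3*y^2 + 2*x + 1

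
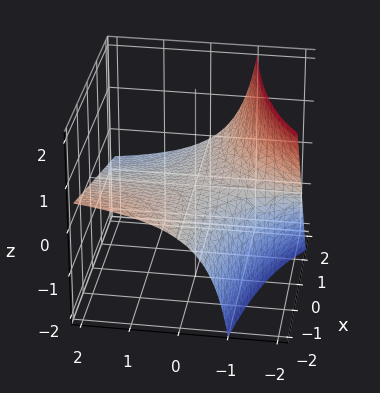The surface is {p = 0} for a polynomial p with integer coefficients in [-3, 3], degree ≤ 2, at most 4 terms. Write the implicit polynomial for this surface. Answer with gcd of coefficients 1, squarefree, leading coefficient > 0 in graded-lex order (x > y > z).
x*y + 2*y*z + 3*z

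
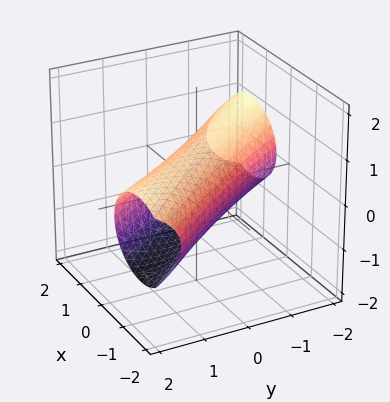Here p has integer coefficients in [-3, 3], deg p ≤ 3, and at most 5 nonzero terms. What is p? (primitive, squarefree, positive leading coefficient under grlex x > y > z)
2*x^2 + 3*x*y + y^2 + 3*z^2 - 2

The degree is 2 — the shape is more complex than any degree-1 surface.
Observable constraints: the x-axis gridline crossings are at x ∈ {-1, 1}.
These observations pin down the coefficients.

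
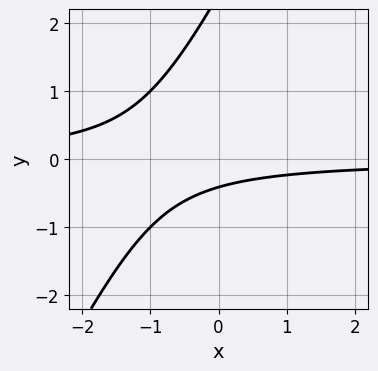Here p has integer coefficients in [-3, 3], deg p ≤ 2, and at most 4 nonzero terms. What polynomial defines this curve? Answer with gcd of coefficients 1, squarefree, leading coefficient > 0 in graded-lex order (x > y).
2*x*y - y^2 + 2*y + 1

1. The degree is 2 — the shape is more complex than any degree-1 curve.
2. Checking where it meets the axes: no x-intercept at any integer in the box.
3. Together with the visible shape, these determine p as stated.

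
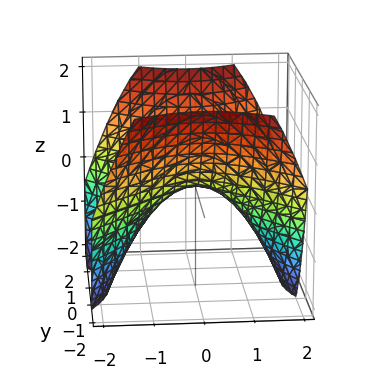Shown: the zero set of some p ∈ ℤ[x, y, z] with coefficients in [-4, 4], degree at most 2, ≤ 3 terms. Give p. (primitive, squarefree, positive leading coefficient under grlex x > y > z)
2*x^2 - 2*y^2 + 3*z

First, deg p = 2.
Next, symmetries: the x ↦ −x reflection is a symmetry, so x appears only in even powers; it's symmetric under y → −y, forcing even powers of y.
Then, observable constraints: it meets the x-axis at x = 0 (among the integer gridlines); it meets the z-axis at z = 0 (among the integer gridlines).
Finally, putting this together gives p.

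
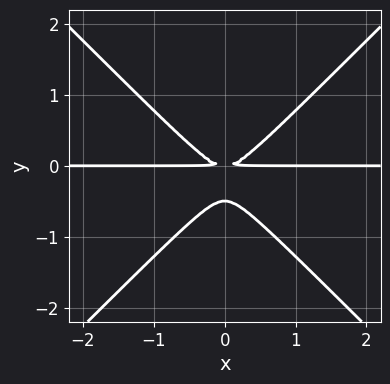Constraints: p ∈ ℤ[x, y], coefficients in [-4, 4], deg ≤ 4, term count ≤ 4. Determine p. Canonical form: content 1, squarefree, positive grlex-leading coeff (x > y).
deg p = 3.
Symmetries: the x ↦ −x reflection is a symmetry, so x appears only in even powers.
Checking where it meets the axes: every point of the x-axis in the box is on the curve.
Together with the visible shape, these determine p as stated.

2*x^2*y - 2*y^3 - y^2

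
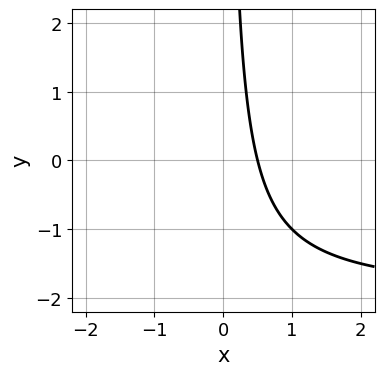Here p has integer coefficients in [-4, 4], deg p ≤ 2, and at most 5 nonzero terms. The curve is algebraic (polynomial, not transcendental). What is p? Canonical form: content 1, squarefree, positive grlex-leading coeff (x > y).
First, deg p = 2. No degree-1 curve has this shape.
Then, checking where it meets the axes: no y-intercept at any integer in the box.
Finally, fitting integer coefficients to these (and the overall shape) gives p.

x*y + 2*x - 1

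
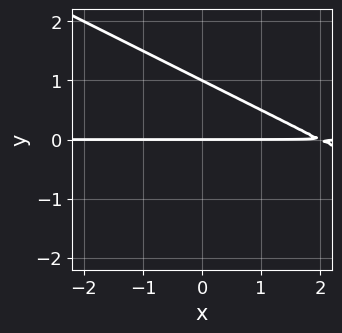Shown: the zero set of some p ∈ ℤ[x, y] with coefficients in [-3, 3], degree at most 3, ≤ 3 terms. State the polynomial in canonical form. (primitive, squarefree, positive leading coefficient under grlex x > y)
(a) deg p = 2. No degree-1 curve has this shape.
(b) Reading off the gridlines: the visible x-axis segment lies entirely on the curve; among the integer gridlines, it crosses the y-axis at y ∈ {0, 1}.
(c) Putting this together gives p.

x*y + 2*y^2 - 2*y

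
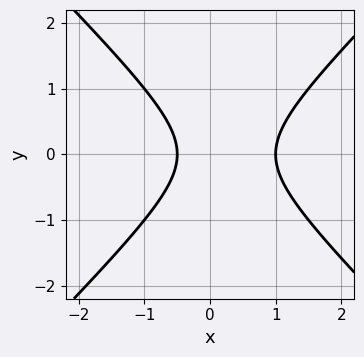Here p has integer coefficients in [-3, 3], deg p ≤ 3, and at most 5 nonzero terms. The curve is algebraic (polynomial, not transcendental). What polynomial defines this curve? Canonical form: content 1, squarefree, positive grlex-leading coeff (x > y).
2*x^2 - 2*y^2 - x - 1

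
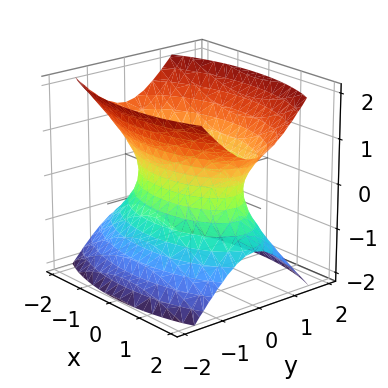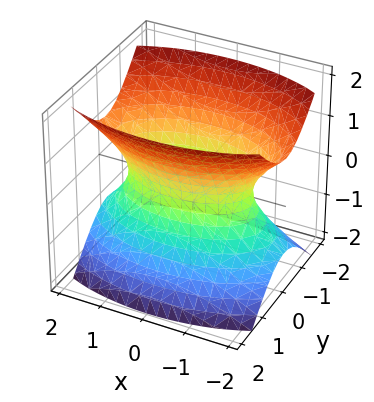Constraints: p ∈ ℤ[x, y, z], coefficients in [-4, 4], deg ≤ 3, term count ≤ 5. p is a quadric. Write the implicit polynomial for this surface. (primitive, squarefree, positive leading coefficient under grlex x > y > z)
First, the degree is 2 — one connected sheet with a waist; a quadric.
Next, symmetries: mirror symmetry x ↦ −x ⇒ only even powers of x; mirror symmetry z ↦ −z ⇒ only even powers of z; mirror symmetry y ↦ −y ⇒ only even powers of y.
Next, reading off the gridlines: it misses every integer gridline on the z-axis.
Finally, together with the visible shape, these determine p as stated.

x^2 + 3*y^2 - 2*z^2 - 2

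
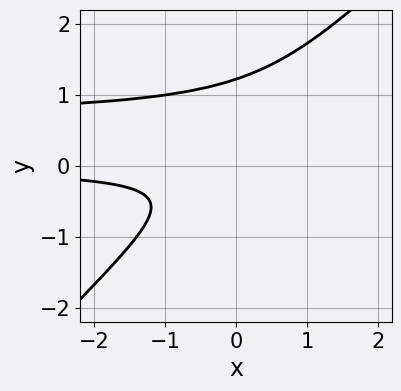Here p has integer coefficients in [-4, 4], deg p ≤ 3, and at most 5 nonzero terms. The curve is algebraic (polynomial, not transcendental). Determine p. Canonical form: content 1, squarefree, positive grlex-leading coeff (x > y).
1. deg p = 3. No degree-2 curve has this shape.
2. Observable constraints: it misses every integer gridline on the x-axis.
3. These observations pin down the coefficients.

3*x*y^2 - 3*y^3 - 2*x*y + 3*y^2 + 1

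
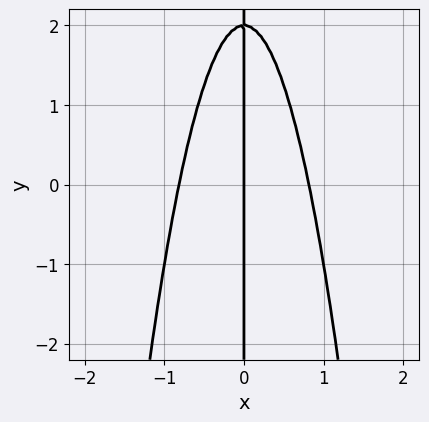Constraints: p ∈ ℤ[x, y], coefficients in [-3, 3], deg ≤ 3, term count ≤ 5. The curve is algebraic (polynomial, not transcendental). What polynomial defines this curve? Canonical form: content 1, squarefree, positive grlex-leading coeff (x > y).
First, the degree is 3 — the shape is more complex than any degree-2 curve.
Next, against the integer gridlines: it crosses the x-axis at the gridline x = 0; the visible y-axis segment lies entirely on the curve.
Finally, fitting integer coefficients to these (and the overall shape) gives p.

3*x^3 + x*y - 2*x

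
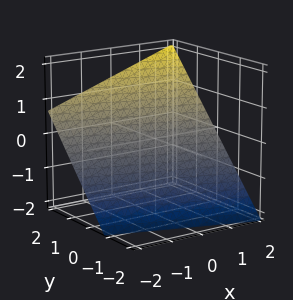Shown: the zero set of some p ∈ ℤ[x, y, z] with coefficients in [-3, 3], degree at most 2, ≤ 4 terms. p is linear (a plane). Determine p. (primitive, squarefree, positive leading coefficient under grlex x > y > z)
x + 3*y - 3*z - 2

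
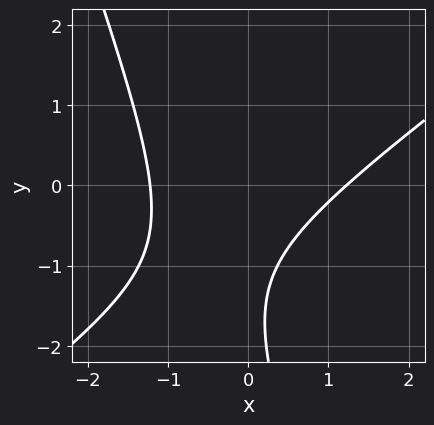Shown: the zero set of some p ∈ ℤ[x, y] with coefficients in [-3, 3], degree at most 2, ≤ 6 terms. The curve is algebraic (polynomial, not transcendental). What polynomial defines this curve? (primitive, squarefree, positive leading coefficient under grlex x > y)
2*x^2 - 2*x*y - y^2 - 3*y - 3

1. deg p = 2.
2. Observable constraints: it misses every integer gridline on the y-axis.
3. Matching integer coefficients to the picture gives p.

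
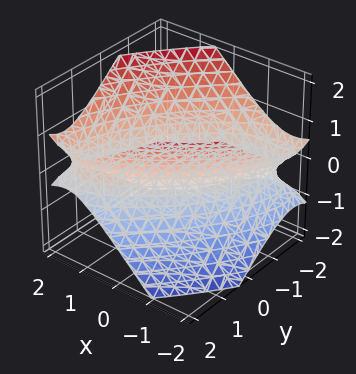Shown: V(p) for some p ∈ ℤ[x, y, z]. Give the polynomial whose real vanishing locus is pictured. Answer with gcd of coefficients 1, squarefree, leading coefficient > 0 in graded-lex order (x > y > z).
1. The degree is 2 — no degree-1 surface has this shape.
2. Observable constraints: it misses every integer gridline on the z-axis.
3. The integer polynomial consistent with all of this is the stated p.

2*x^2 - 3*x*y + x*z + 2*y^2 - 3*z^2 - 3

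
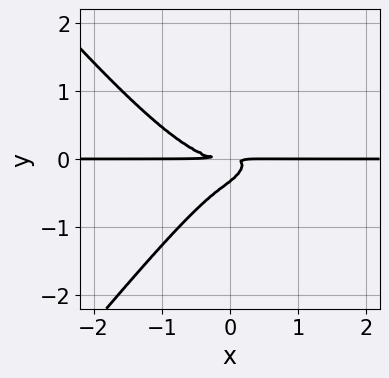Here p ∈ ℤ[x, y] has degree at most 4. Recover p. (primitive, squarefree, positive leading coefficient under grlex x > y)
3*x^3*y - 2*x*y^3 - 3*x*y^2 + 3*y^3 + y^2

1. Degree: a generic line meets the curve in up to 4 points, so deg p = 4.
2. From the visible intercepts: the visible x-axis segment lies entirely on the curve.
3. The integer polynomial consistent with all of this is the stated p.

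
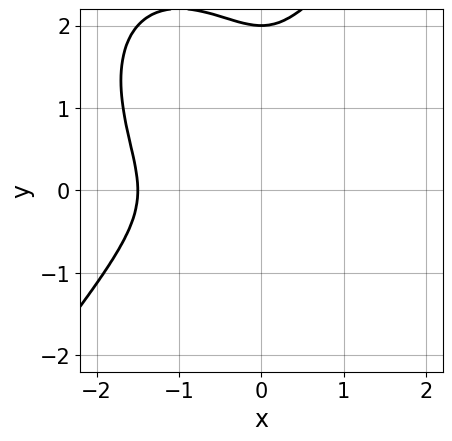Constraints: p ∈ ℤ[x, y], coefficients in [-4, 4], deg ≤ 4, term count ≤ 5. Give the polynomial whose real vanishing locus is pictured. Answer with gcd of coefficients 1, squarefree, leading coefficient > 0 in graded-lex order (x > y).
2*x^3 - y^3 + 3*x^2 + 2*y^2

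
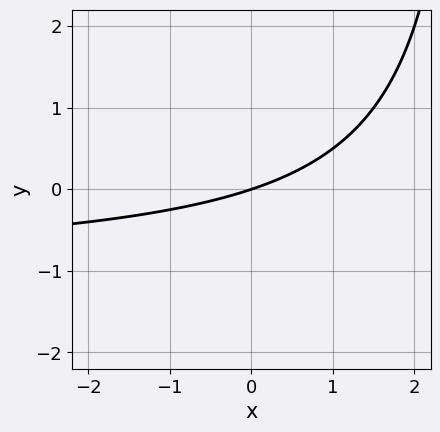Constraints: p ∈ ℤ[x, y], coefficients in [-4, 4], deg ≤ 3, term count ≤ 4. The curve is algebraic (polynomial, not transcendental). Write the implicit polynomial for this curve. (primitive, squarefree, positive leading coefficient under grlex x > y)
x*y + x - 3*y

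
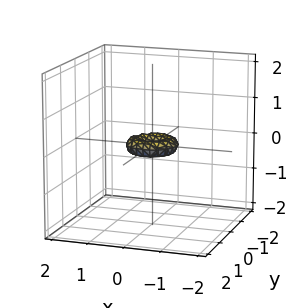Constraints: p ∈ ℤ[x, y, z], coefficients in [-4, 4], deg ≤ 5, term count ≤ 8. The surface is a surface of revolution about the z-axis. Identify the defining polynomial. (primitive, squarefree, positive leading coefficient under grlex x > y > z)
(a) The degree is 4 — the shape is more complex than any degree-3 surface.
(b) By symmetry, the surface is invariant under rotation about z: p = q(x² + y², z).
(c) Checking where it meets the axes: one x-axis crossing is at x = 0; it meets the z-axis at z = 0 (among the integer gridlines); it meets the y-axis at y = 0 (among the integer gridlines); a circular section at z = 0 has radius between 0 and 1.
(d) The integer polynomial consistent with all of this is the stated p.

2*x^4 + 4*x^2*y^2 + 2*y^4 - x^2 - y^2 + 3*z^2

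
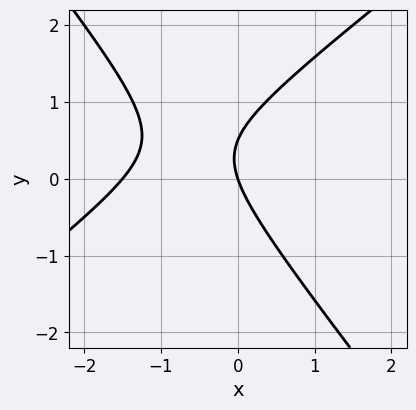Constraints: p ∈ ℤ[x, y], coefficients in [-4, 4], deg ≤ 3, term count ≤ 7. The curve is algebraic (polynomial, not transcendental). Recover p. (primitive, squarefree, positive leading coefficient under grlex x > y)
First, degree: no degree-1 curve has this shape, so deg p = 2.
Next, against the integer gridlines: one y-axis crossing is at y = 0; it crosses the x-axis at the gridline x = 0.
Finally, together with the visible shape, these determine p as stated.

2*x^2 - x*y - 2*y^2 + 3*x + y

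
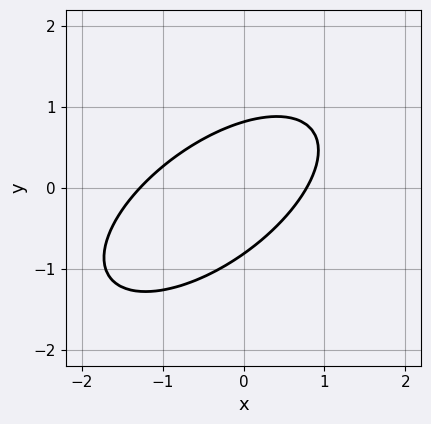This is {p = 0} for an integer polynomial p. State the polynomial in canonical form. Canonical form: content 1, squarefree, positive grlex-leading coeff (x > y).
(a) Degree: a generic line meets the curve in up to 2 points, so deg p = 2.
(b) The integer polynomial consistent with all of this is the stated p.

2*x^2 - 3*x*y + 3*y^2 + x - 2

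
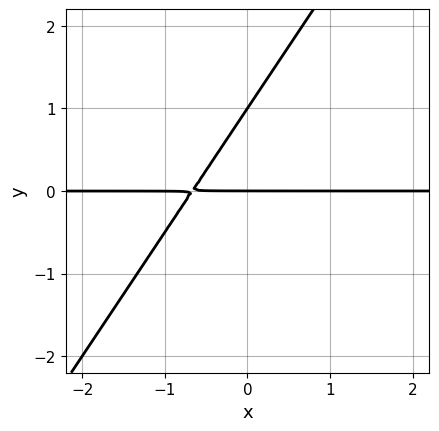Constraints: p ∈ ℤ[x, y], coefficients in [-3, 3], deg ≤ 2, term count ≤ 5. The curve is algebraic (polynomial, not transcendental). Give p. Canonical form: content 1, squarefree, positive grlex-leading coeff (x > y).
(a) Degree: the shape is more complex than any degree-1 curve, so deg p = 2.
(b) Checking where it meets the axes: among the integer gridlines, it crosses the y-axis at y ∈ {0, 1}; every point of the x-axis in the box is on the curve.
(c) The integer polynomial consistent with all of this is the stated p.

3*x*y - 2*y^2 + 2*y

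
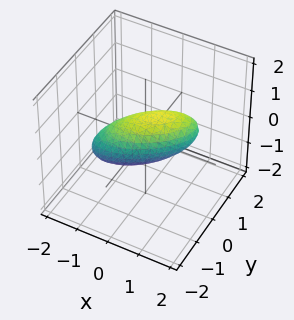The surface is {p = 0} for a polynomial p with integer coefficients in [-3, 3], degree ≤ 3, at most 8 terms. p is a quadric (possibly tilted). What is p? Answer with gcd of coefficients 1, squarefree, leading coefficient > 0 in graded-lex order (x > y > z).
2*x^2 - 3*x*y - x*z + 3*y^2 + 3*z^2 - 2

First, the degree is 2 — a generic line meets the surface in up to 2 points.
Then, checking where it meets the axes: the x-axis gridline crossings are at x ∈ {-1, 1}.
Finally, solving for integer coefficients yields p as stated.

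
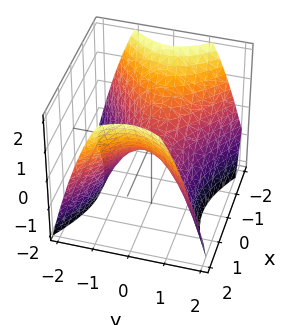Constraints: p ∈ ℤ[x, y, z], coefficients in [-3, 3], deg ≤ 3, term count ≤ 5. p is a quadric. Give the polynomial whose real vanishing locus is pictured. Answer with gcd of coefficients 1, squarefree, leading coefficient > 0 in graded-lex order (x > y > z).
2*x^2 - 3*y^2 - 3*z

(a) Degree: a saddle surface; a quadric, so deg p = 2.
(b) Symmetries: it's symmetric under x → −x, forcing even powers of x; it's symmetric under y → −y, forcing even powers of y.
(c) Observable constraints: one x-axis crossing is at x = 0; one y-axis crossing is at y = 0; it meets the z-axis at z = 0 (among the integer gridlines).
(d) The integer polynomial consistent with all of this is the stated p.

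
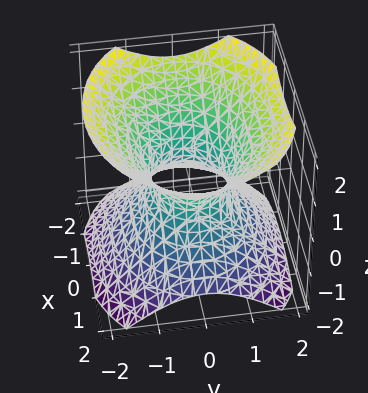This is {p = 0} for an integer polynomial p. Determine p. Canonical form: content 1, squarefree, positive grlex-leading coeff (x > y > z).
2*x^2 + 3*y^2 - 3*z^2 - 2

First, deg p = 2. An hourglass — one-sheet hyperboloid; a quadric.
Then, symmetries: mirror symmetry z ↦ −z ⇒ only even powers of z; the x ↦ −x reflection is a symmetry, so x appears only in even powers; it's symmetric under y → −y, forcing even powers of y.
Next, from the visible intercepts: the surface avoids every integer z-axis point in the box; the x-axis gridline crossings are at x ∈ {-1, 1}.
Finally, putting this together gives p.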